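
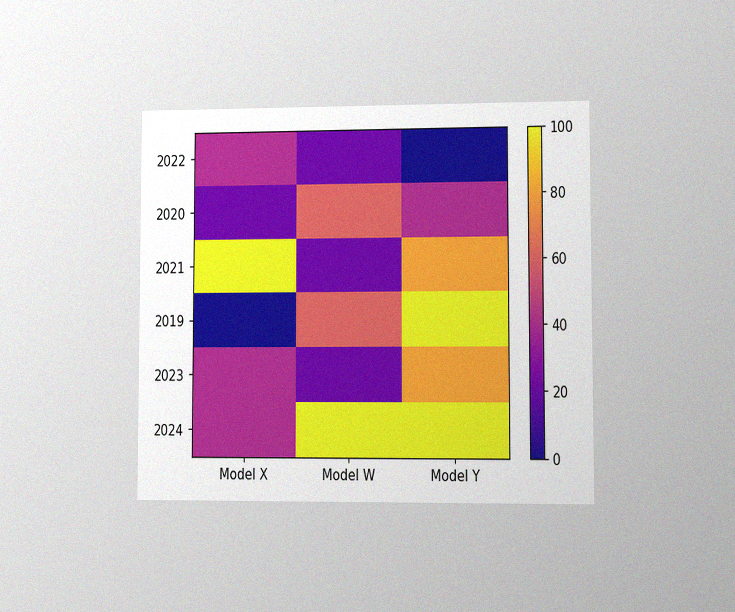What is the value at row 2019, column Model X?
0

The chart is viewed at a slight angle, with some photo noise. Matching cell (2019, Model X) against the colorbar gives 0.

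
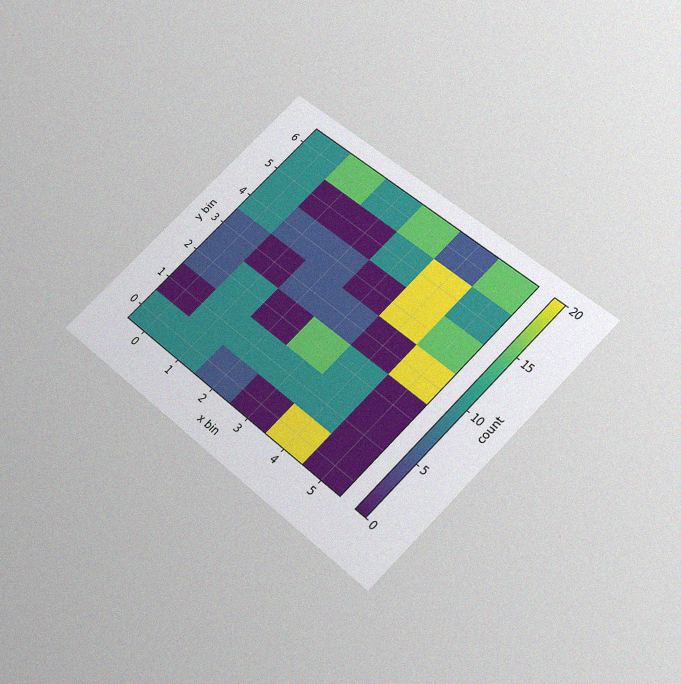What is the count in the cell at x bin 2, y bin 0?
The chart is tilted about 45° clockwise and viewed slightly from below, with some photo noise. Matching the cell (2, 0) against the colorbar gives 5.

5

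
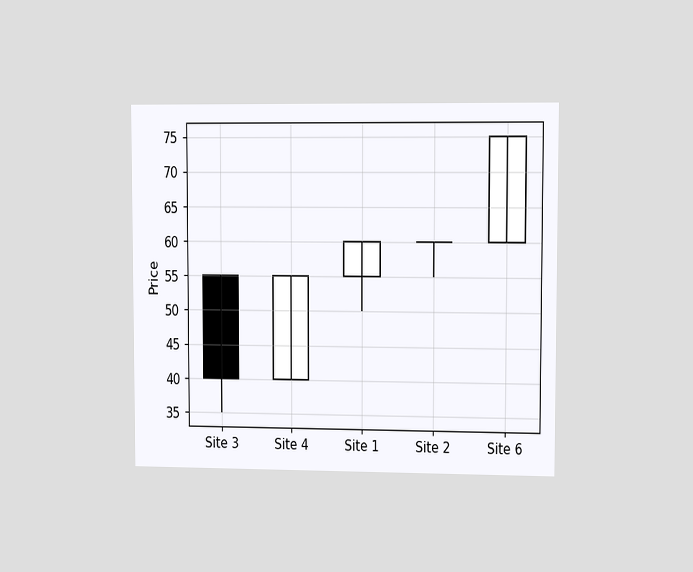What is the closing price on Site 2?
60

The chart is viewed slightly from the right. The Site 2 candle closes at 60.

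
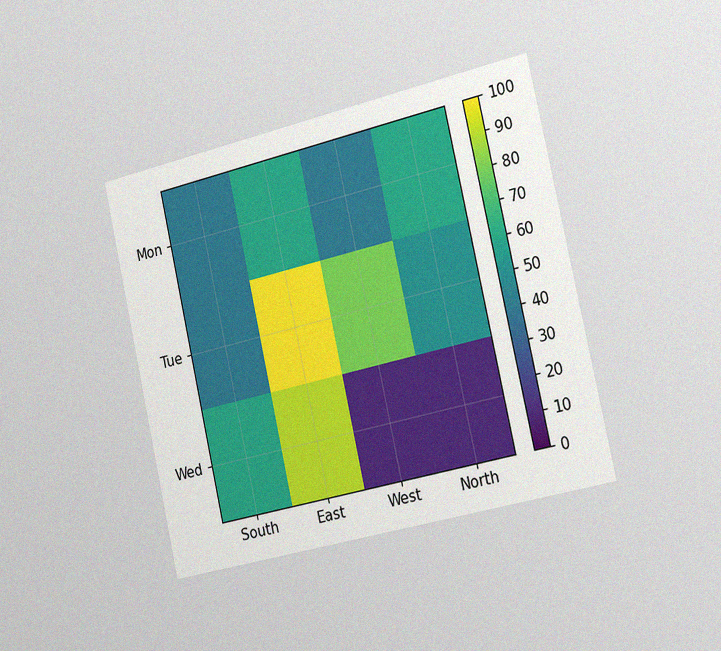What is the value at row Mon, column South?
40

The chart is tilted about 13° counter-clockwise and viewed slightly from the right, with some photo noise. Matching cell (Mon, South) against the colorbar gives 40.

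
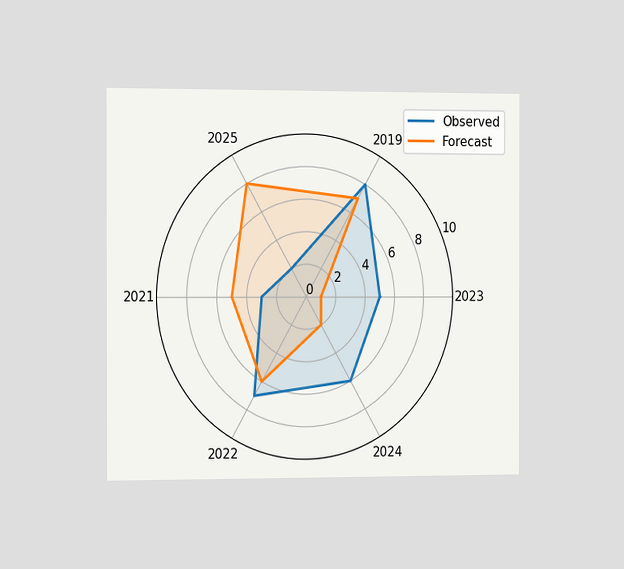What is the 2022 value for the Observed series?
The chart is viewed at a slight angle. On the 2022 axis, Observed reaches 7.

7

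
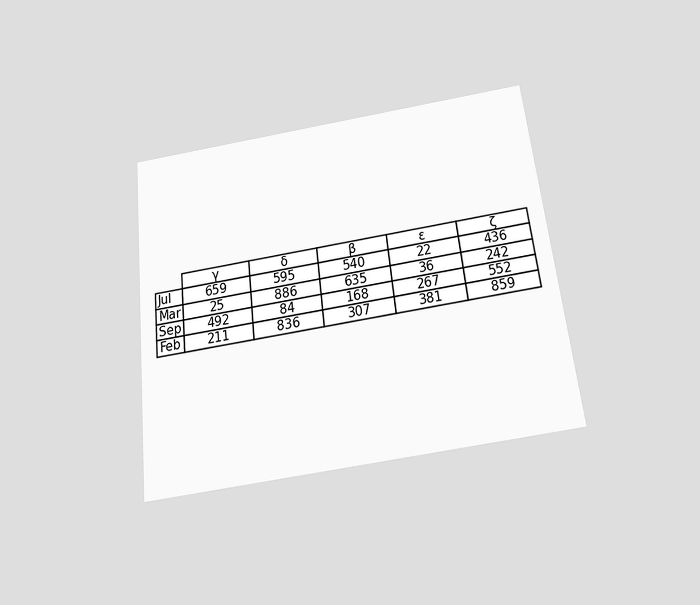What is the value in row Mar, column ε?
36

The chart is tilted about 6° counter-clockwise and viewed slightly from below. The (Mar, ε) cell reads 36.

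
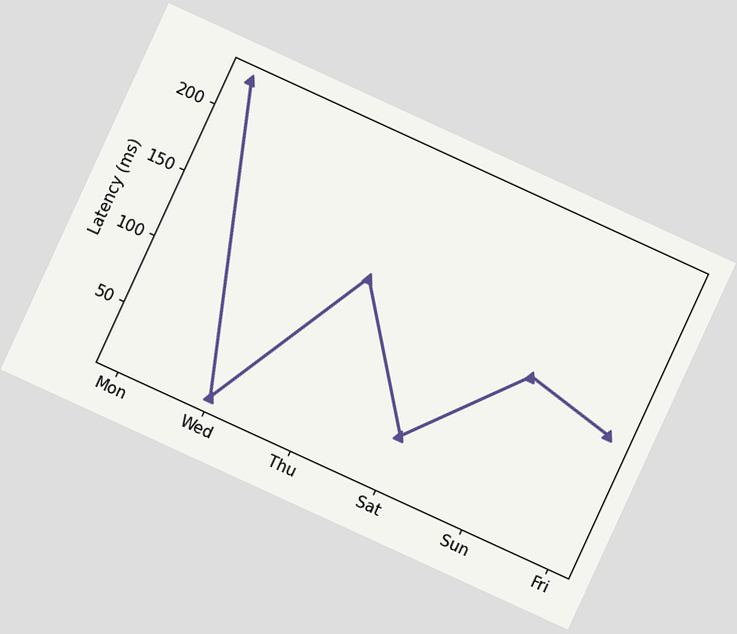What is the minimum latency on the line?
15ms

The chart is tilted about 25° clockwise. The lowest point is at Wed, and reading across to the y-axis gives 15ms.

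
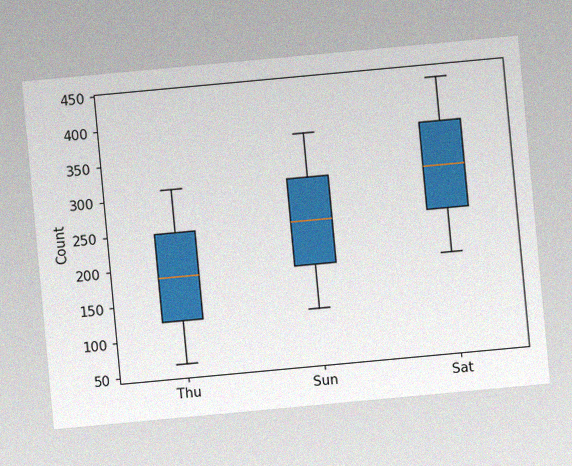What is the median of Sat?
The chart is tilted about 5° counter-clockwise, with some photo noise. The median line in the Sat box sits at 310.

310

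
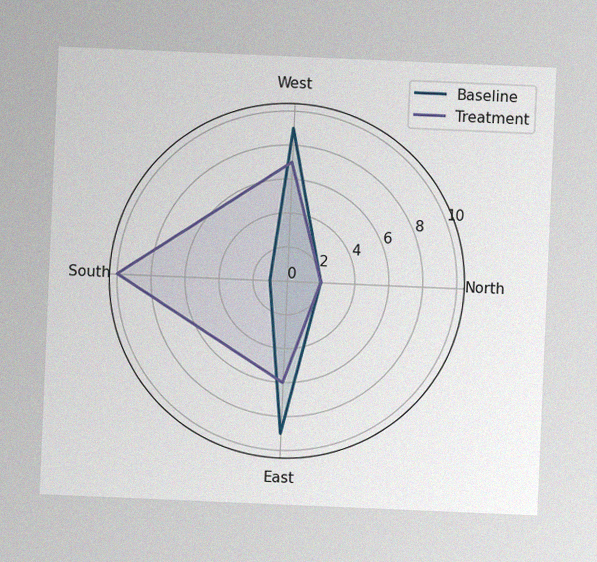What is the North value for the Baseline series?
The chart is tilted about 2° clockwise, with some photo noise. On the North axis, Baseline reaches 2.

2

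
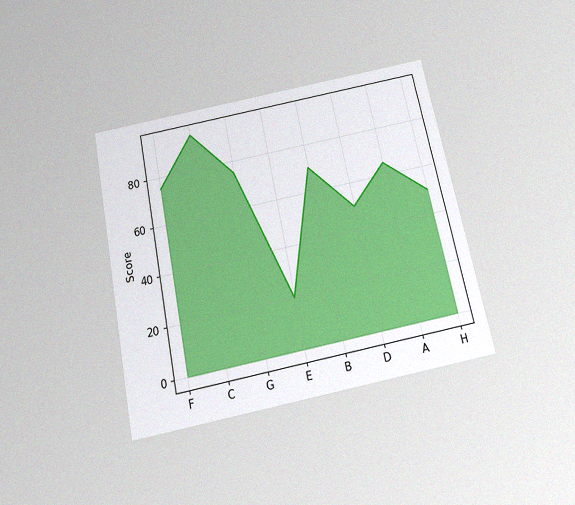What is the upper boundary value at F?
The chart is tilted about 12° counter-clockwise and viewed slightly from below, with some photo noise. At F the upper boundary is at 75.

75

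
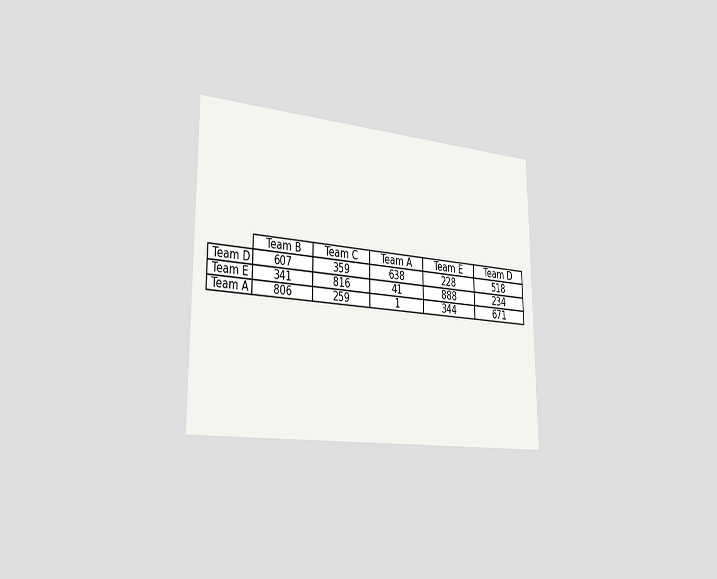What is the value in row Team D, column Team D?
The chart is viewed slightly from the left. The (Team D, Team D) cell reads 518.

518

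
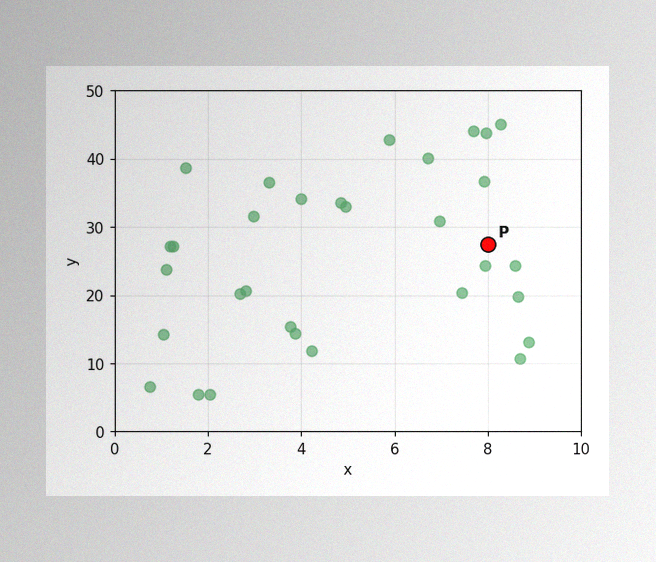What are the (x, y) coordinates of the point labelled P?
The image has some photo noise and uneven lighting. Following the gridlines from P to each axis, P sits at (8, 27.5).

(8, 27.5)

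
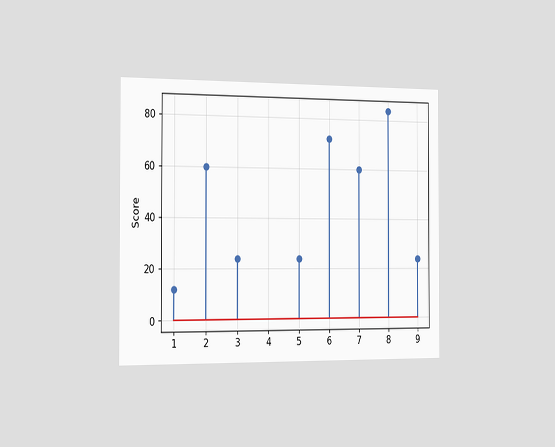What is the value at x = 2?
60

The chart is viewed slightly from the left. The stem at x=2 reaches 60.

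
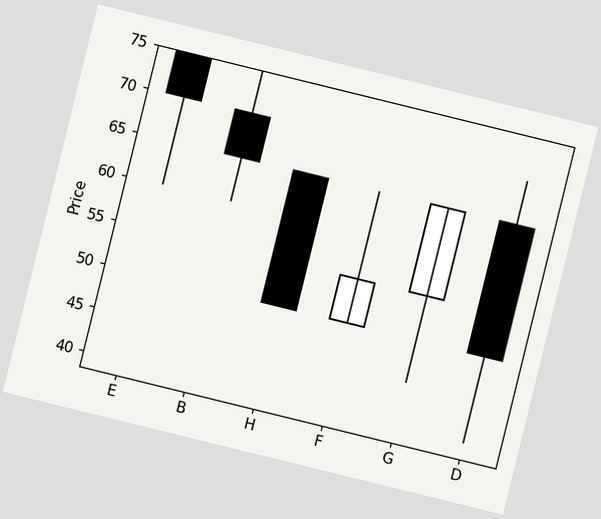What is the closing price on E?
The chart is tilted about 14° clockwise. The E candle closes at 70.

70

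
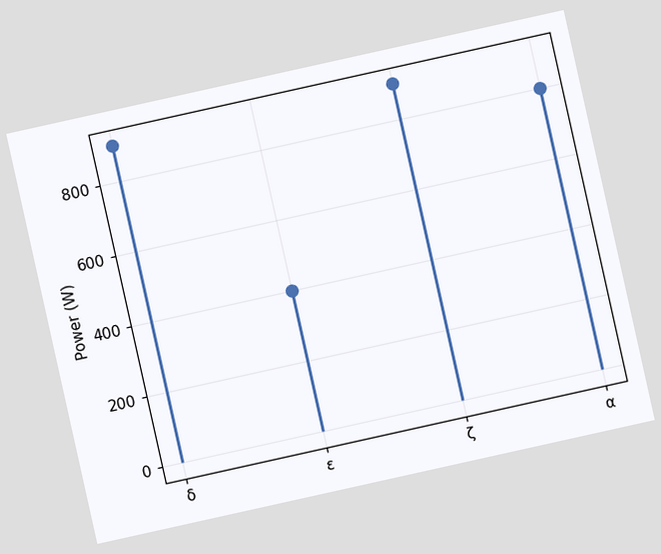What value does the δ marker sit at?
900W

The chart is tilted about 13° counter-clockwise. The δ marker sits at 900W.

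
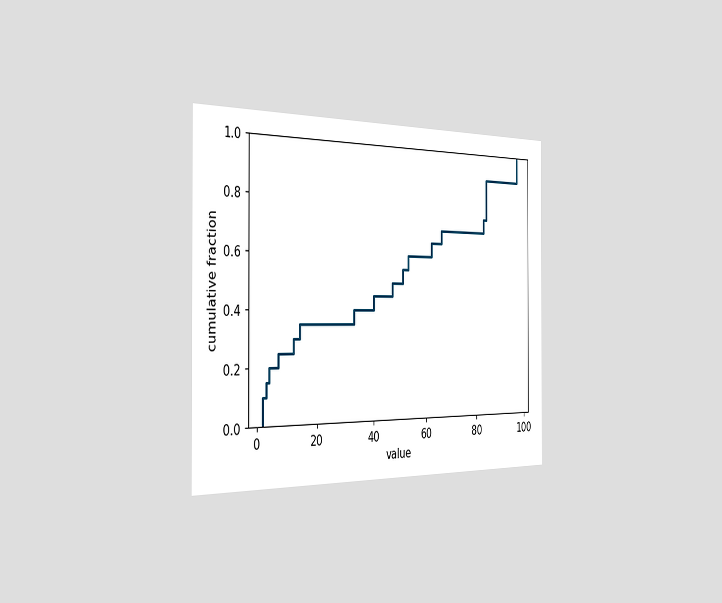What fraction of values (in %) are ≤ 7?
25%

The chart is viewed slightly from the left. At x=7 the ECDF step is at 25%.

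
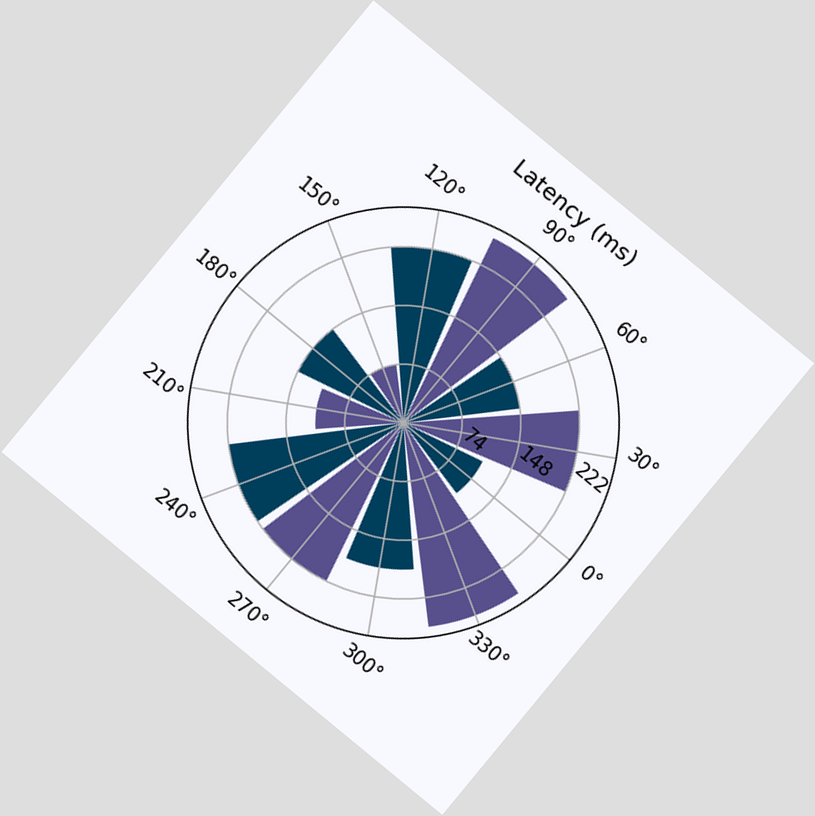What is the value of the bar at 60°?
The chart is tilted about 39° clockwise. The bar at 60° reaches 148ms on the radial axis.

148ms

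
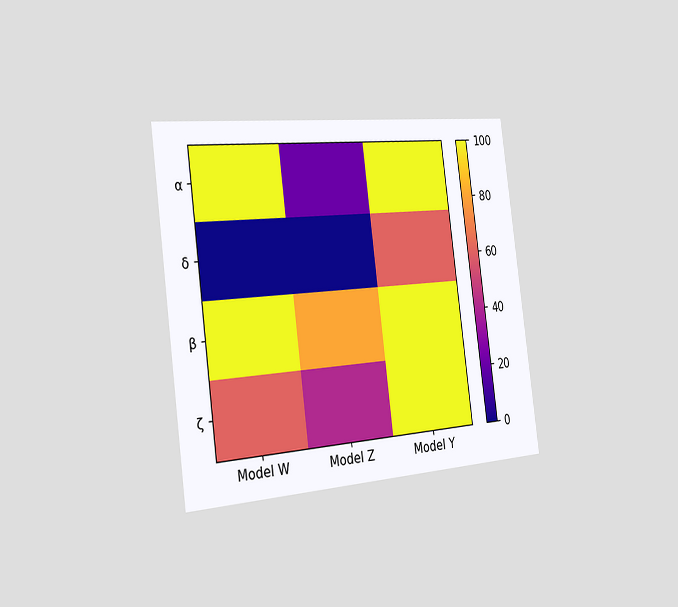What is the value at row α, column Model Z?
The chart is tilted about 7° counter-clockwise and viewed slightly from the left. Matching cell (α, Model Z) against the colorbar gives 20.

20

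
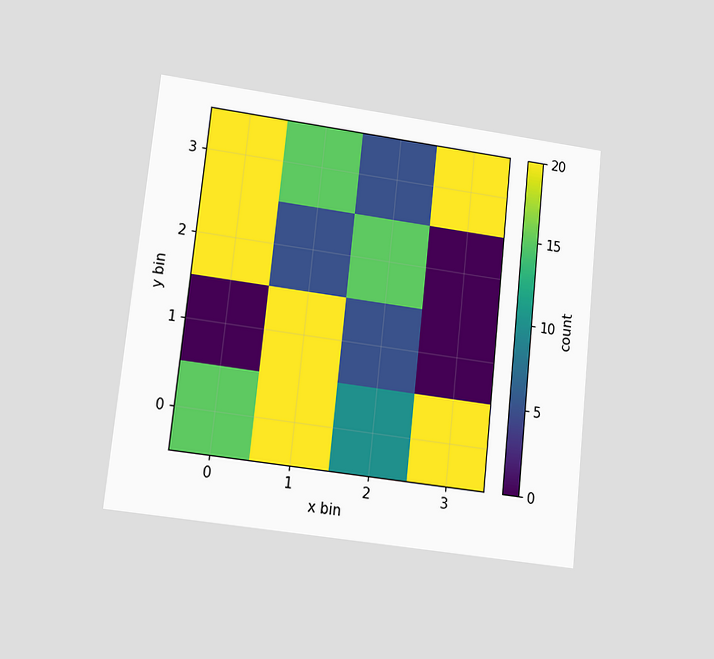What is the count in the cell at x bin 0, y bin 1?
The chart is tilted about 6° clockwise and viewed at a slight angle. Matching the cell (0, 1) against the colorbar gives 0.

0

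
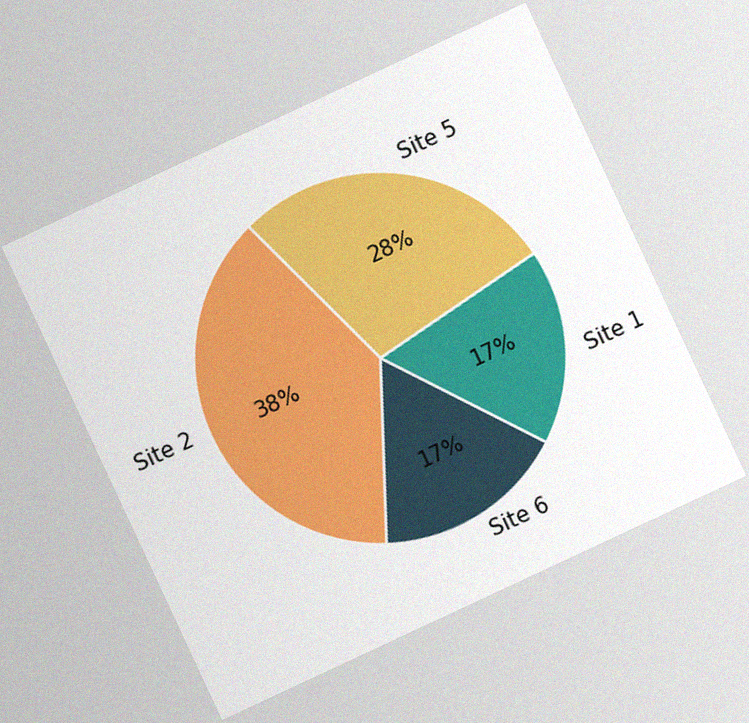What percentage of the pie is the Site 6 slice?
The chart is tilted about 25° counter-clockwise, with some photo noise. The Site 6 slice takes up 17% of the pie.

17%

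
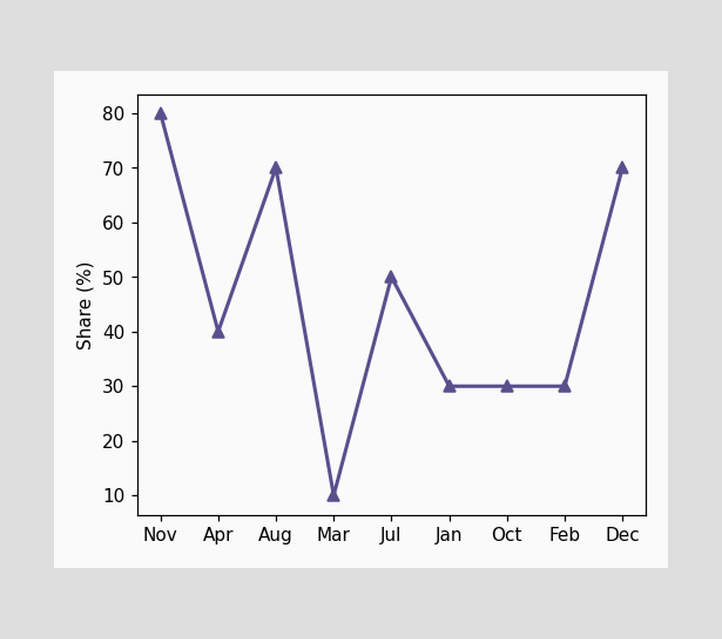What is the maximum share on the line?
The highest point is at Nov, and reading across to the y-axis gives 80%.

80%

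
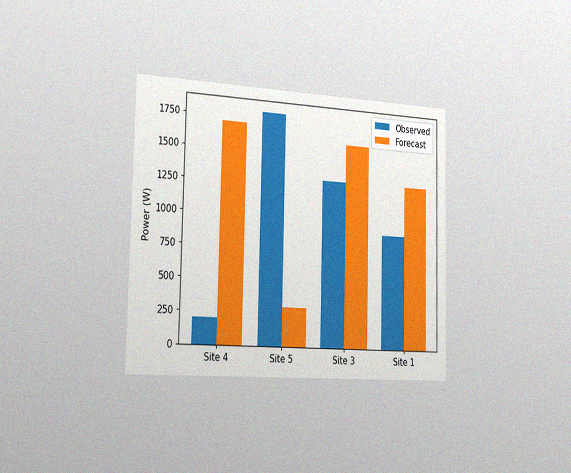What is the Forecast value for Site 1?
The chart is viewed slightly from the left, with some photo noise. The Forecast bar at Site 1 reaches 1300W on the y-axis.

1300W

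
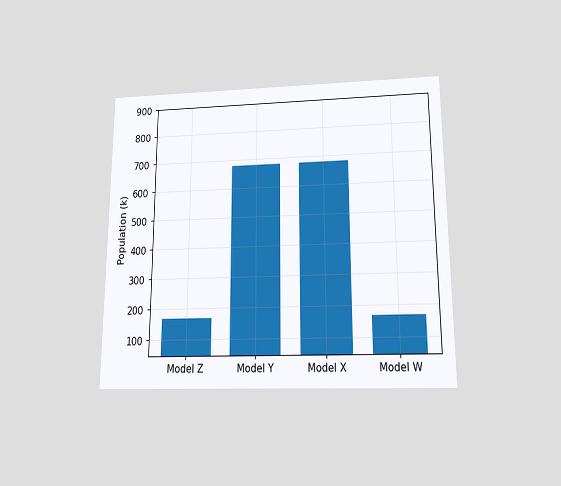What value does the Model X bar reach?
The chart is viewed slightly from below. Reading along the chart's y-axis, the Model X bar reaches 680k.

680k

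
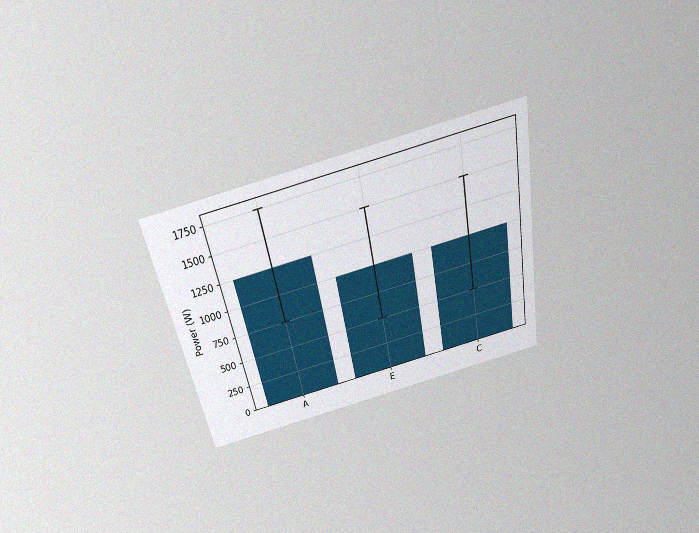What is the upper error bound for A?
The chart is tilted about 11° counter-clockwise and viewed slightly from above, with some photo noise. The A bar's upper whisker reaches 1750W.

1750W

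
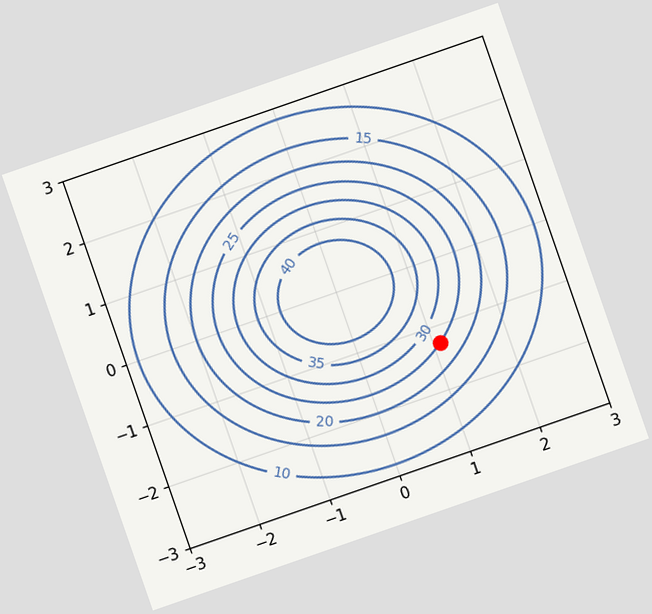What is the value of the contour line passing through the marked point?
25

The chart is tilted about 19° counter-clockwise. The marked point sits on the contour labelled 25.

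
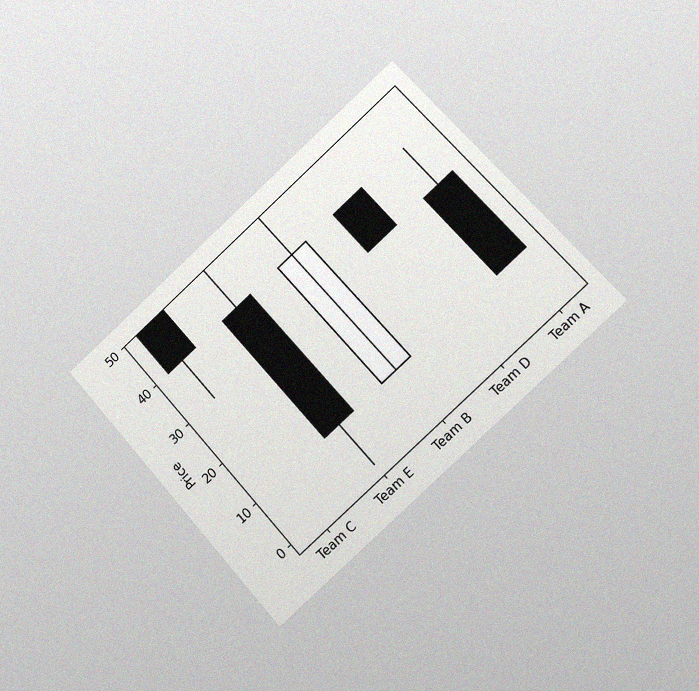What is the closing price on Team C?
The chart is tilted about 42° counter-clockwise and viewed slightly from the right, with some photo noise. The Team C candle closes at 40.

40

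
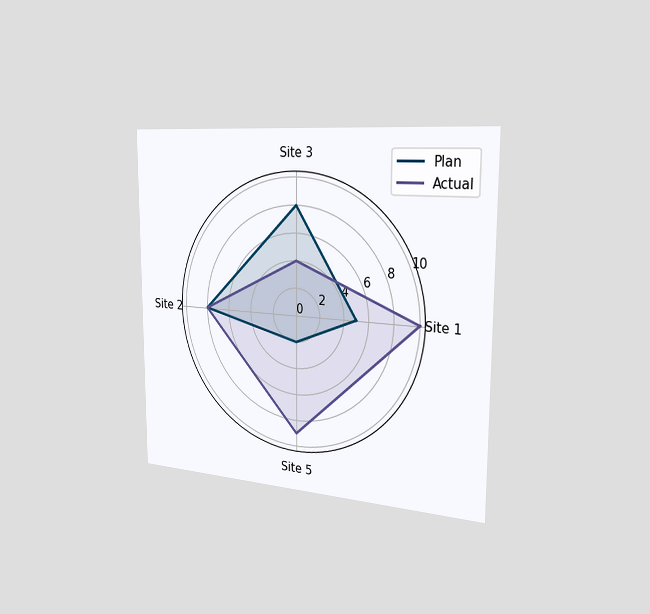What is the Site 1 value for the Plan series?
5

The chart is viewed slightly from the right. On the Site 1 axis, Plan reaches 5.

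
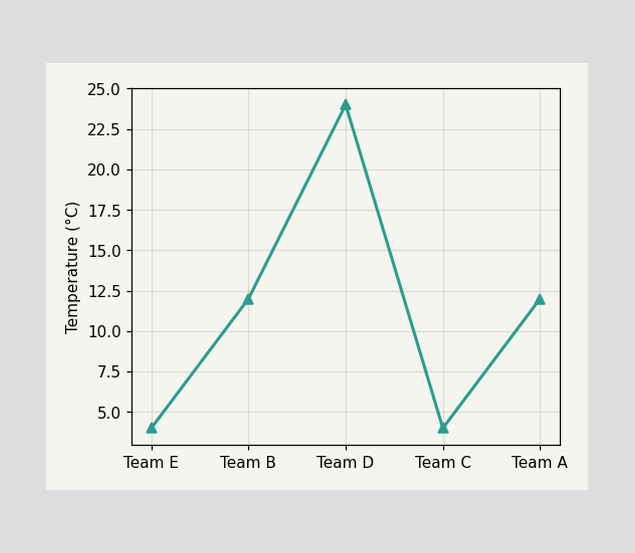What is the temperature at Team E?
At Team E, the line is at 4°C.

4°C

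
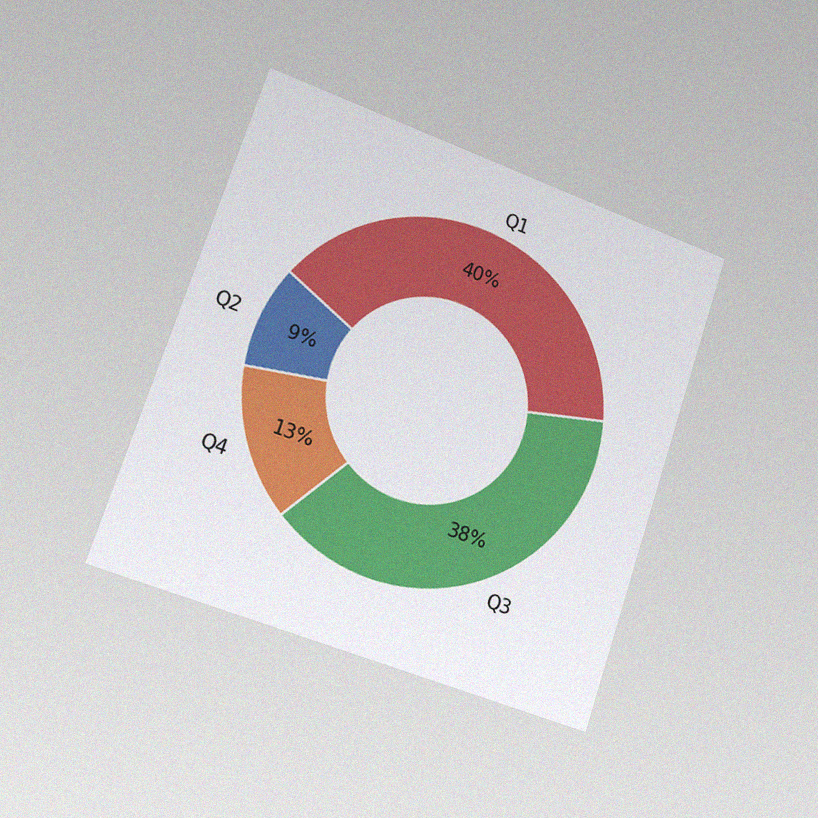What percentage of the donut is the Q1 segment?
40%

The chart is tilted about 19° clockwise and viewed slightly from the left, with some photo noise. The Q1 segment takes up 40% of the ring.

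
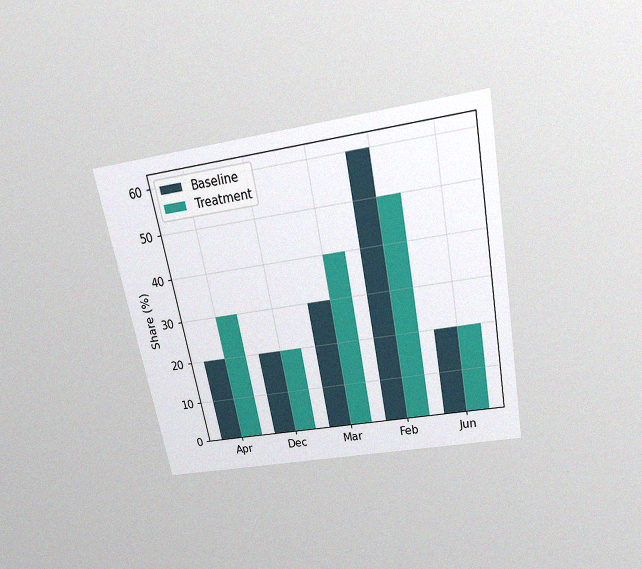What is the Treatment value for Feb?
The chart is tilted about 11° counter-clockwise and viewed slightly from above, with some photo noise. The Treatment bar at Feb reaches 50% on the y-axis.

50%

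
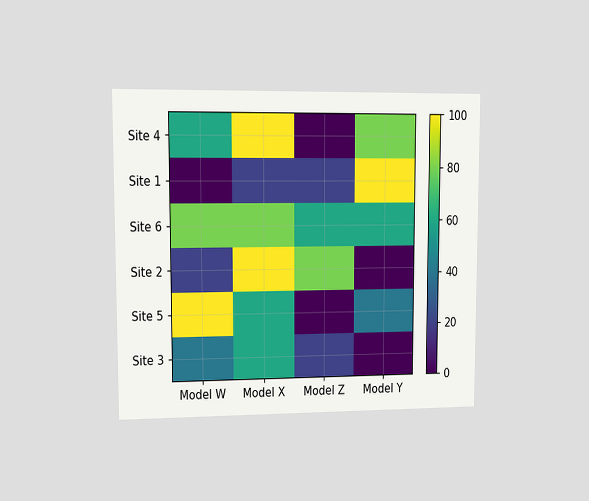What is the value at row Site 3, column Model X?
60

The chart is viewed at a slight angle. Matching cell (Site 3, Model X) against the colorbar gives 60.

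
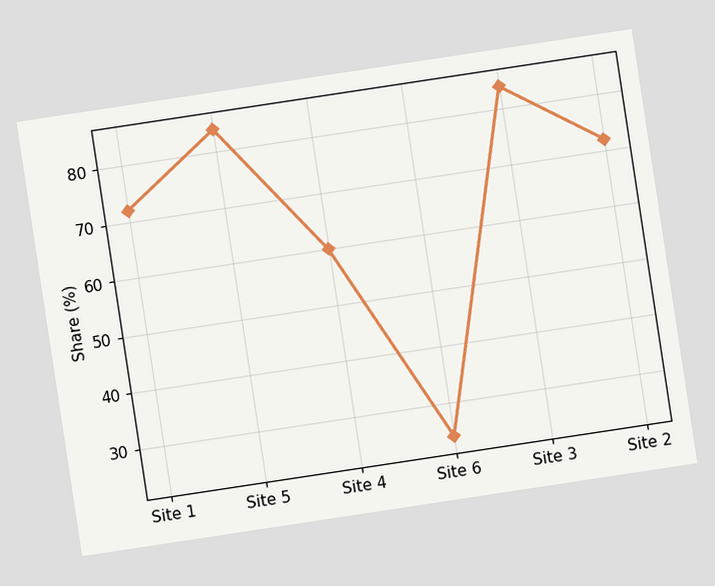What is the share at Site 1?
72%

The chart is tilted about 9° counter-clockwise. At Site 1, the line is at 72%.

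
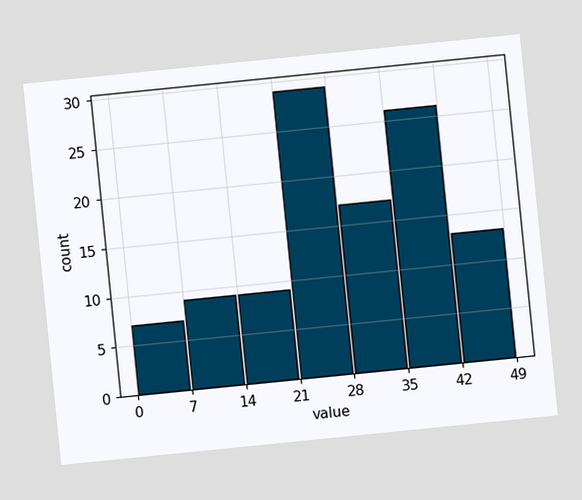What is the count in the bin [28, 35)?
17

The chart is tilted about 6° counter-clockwise. The [28, 35) bin has height 17.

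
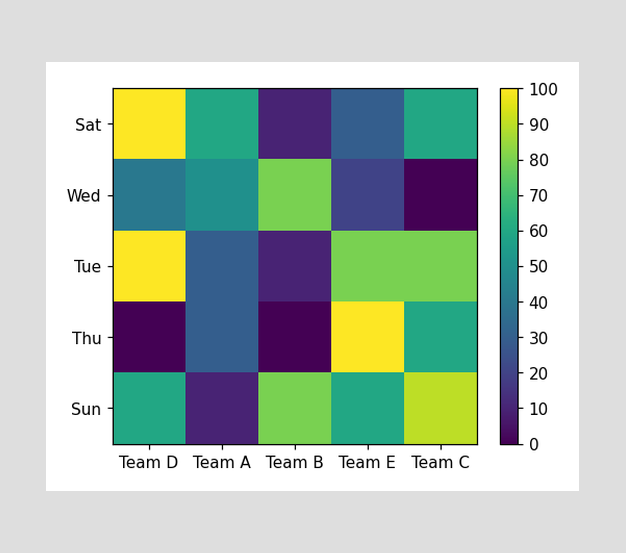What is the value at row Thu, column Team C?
60

Matching cell (Thu, Team C) against the colorbar gives 60.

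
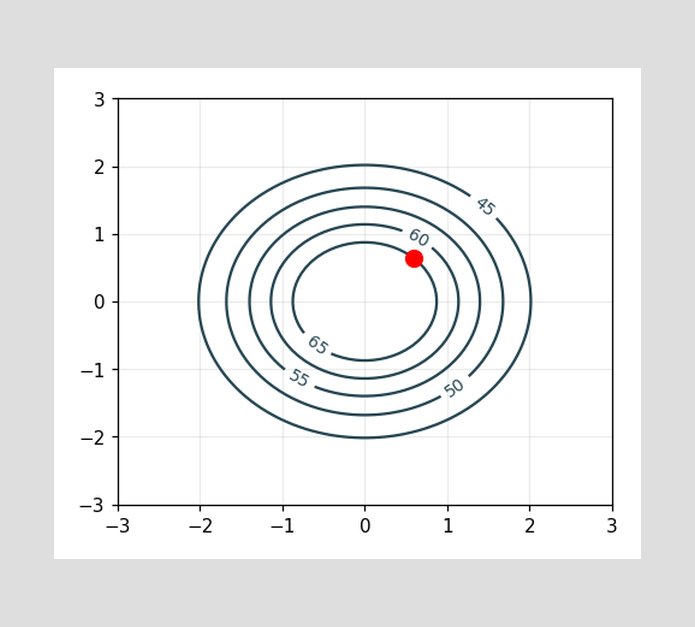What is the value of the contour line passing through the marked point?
65

The marked point sits on the contour labelled 65.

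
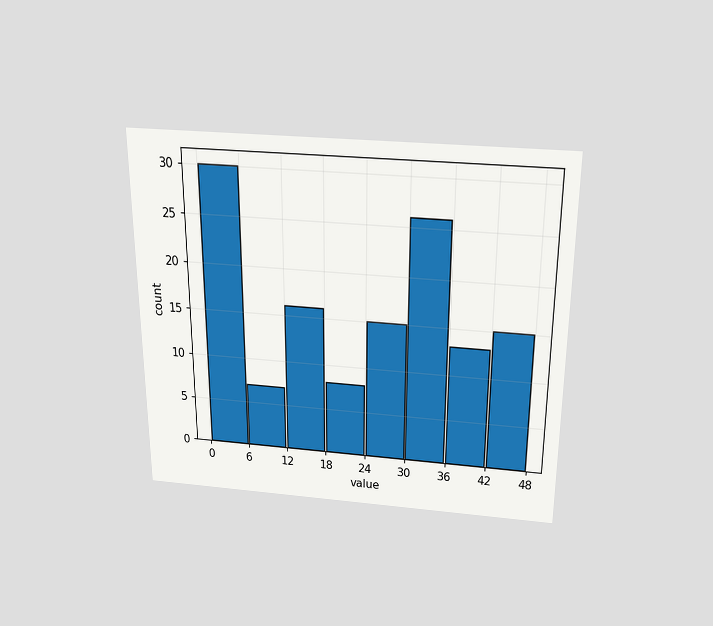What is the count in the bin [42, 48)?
15

The chart is viewed slightly from above. The [42, 48) bin has height 15.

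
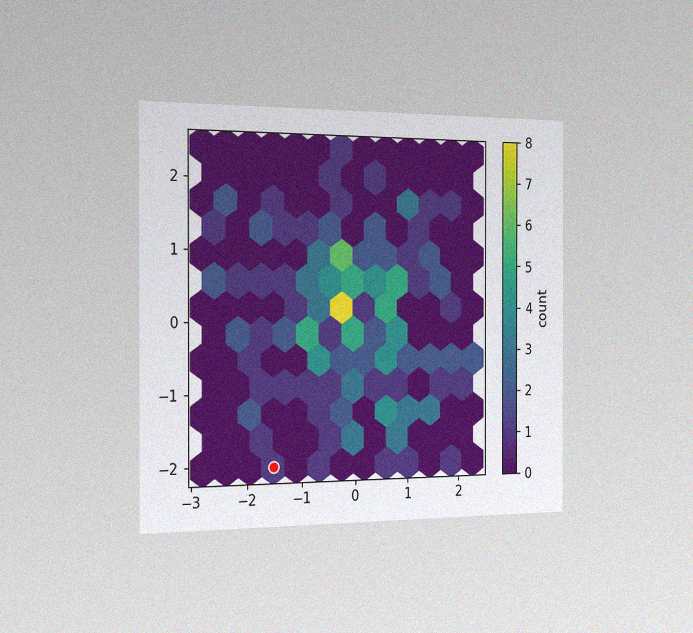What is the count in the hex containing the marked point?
The chart is viewed slightly from the left, with some photo noise. The marked hex reads 1 on the colorbar.

1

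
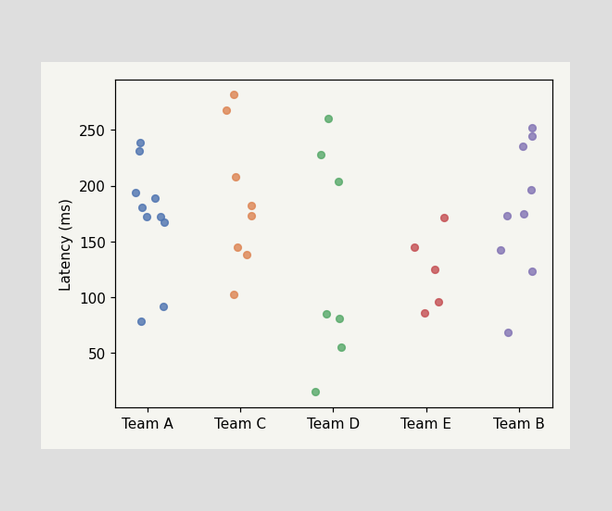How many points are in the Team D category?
7

Counting the markers in the Team D column gives 7.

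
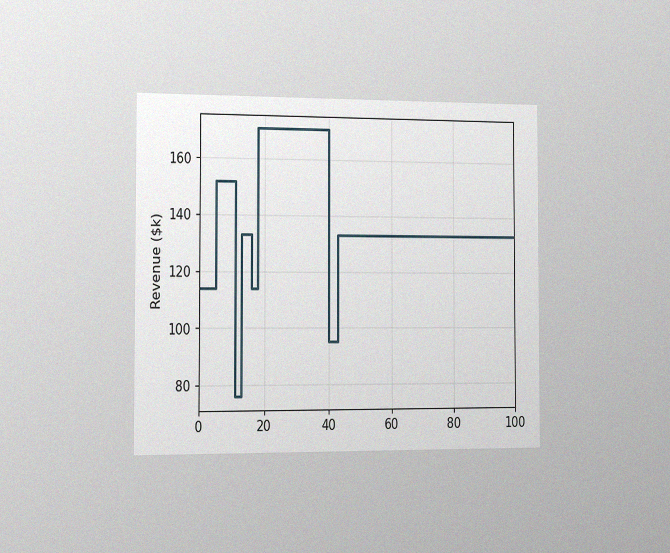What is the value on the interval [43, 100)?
$133k

The chart is viewed slightly from the left, with some photo noise. On [43, 100) the step sits at $133k.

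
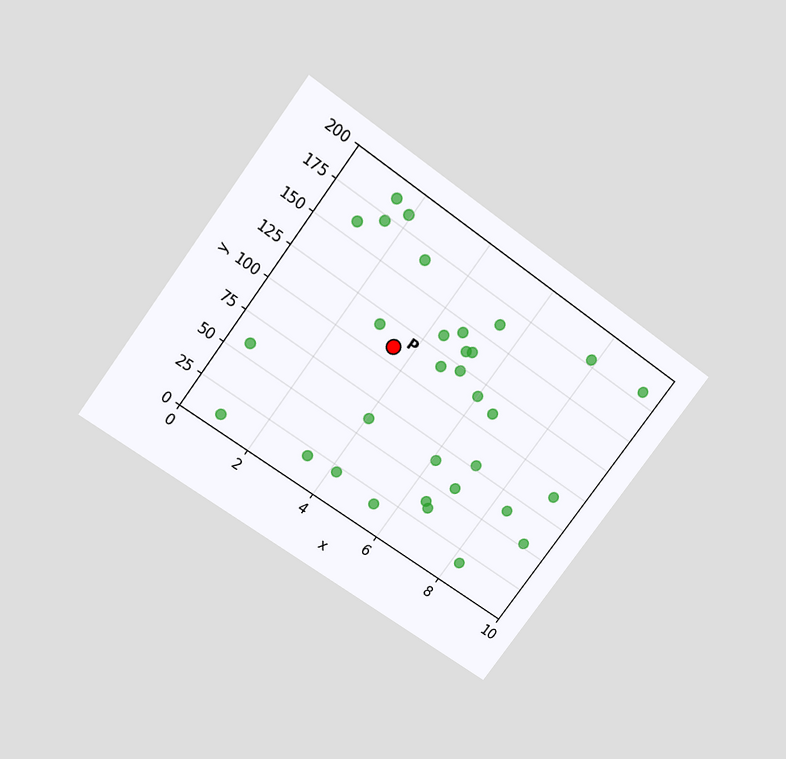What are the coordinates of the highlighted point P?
(3.5, 110)

The chart is tilted about 36° clockwise and viewed slightly from above. Following the gridlines from P to each axis, P sits at (3.5, 110).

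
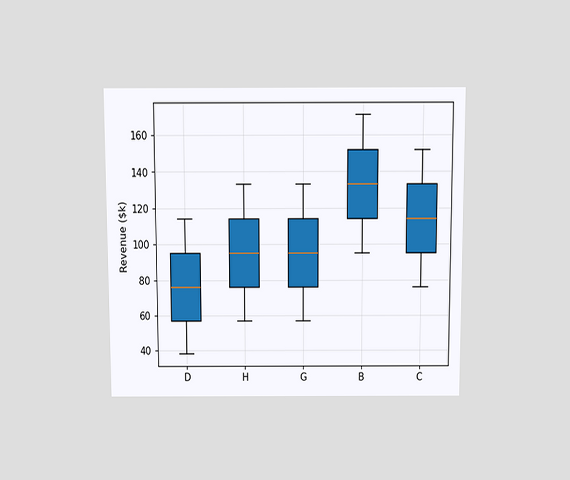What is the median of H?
$95k

The chart is viewed slightly from above. The median line in the H box sits at $95k.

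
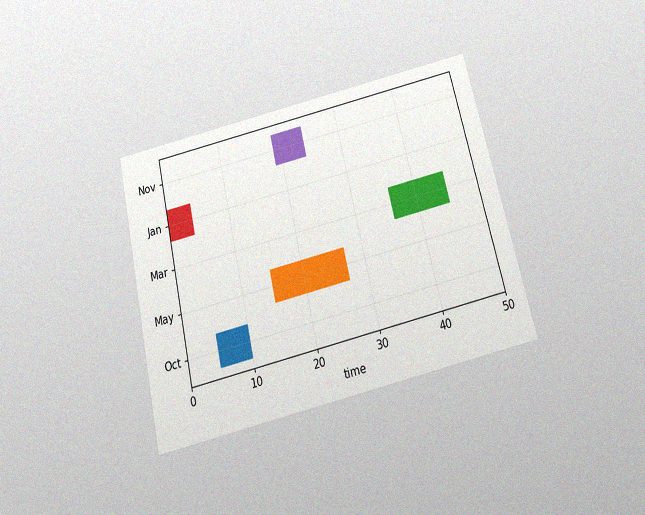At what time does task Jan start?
The chart is tilted about 13° counter-clockwise and viewed slightly from below, with some photo noise. The Jan bar begins at t=0.

0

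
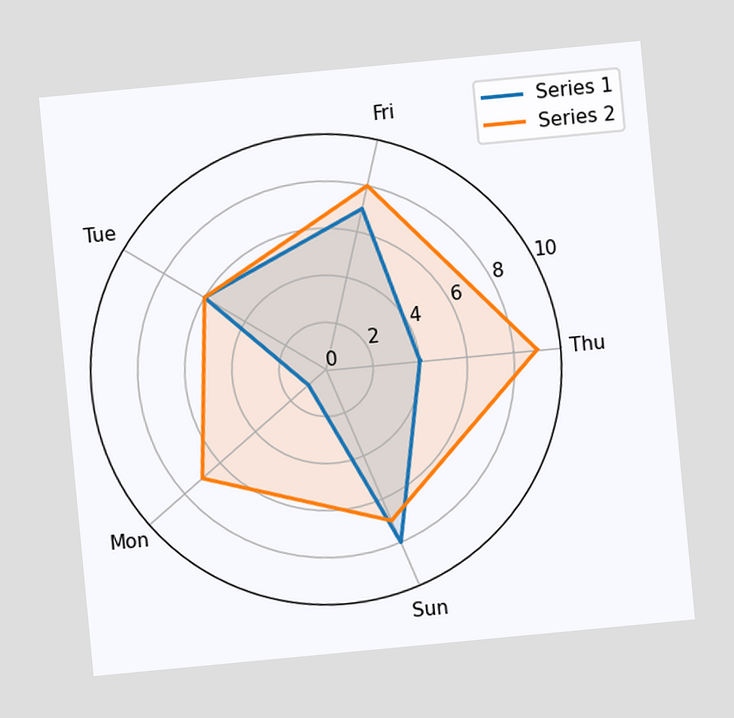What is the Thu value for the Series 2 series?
The chart is tilted about 5° counter-clockwise. On the Thu axis, Series 2 reaches 9.

9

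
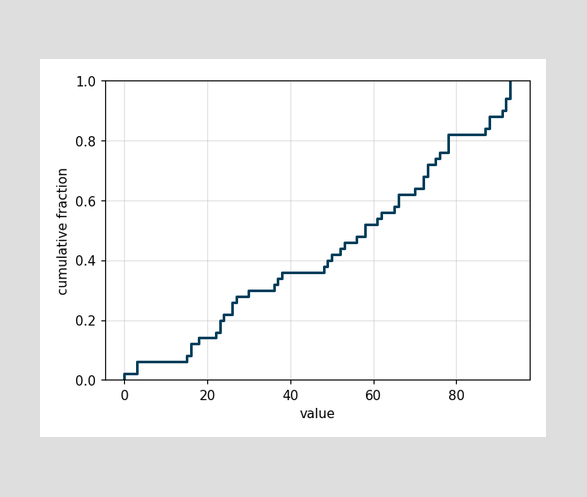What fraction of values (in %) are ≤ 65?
At x=65 the ECDF step is at 58%.

58%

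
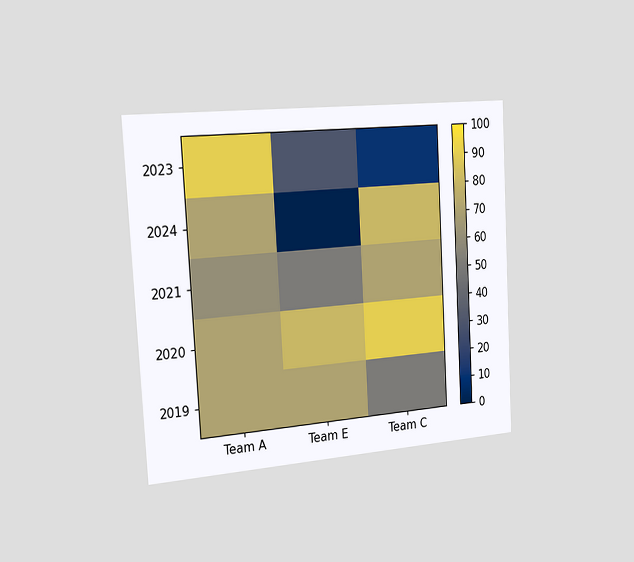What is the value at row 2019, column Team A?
The chart is tilted about 3° counter-clockwise and viewed slightly from the left. Matching cell (2019, Team A) against the colorbar gives 70.

70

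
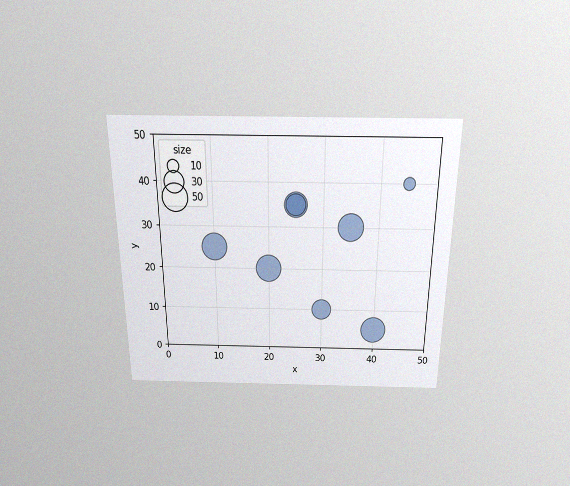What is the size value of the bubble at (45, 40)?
10

The chart is viewed slightly from above, with some photo noise. Matching the bubble at (45, 40) against the size legend gives 10.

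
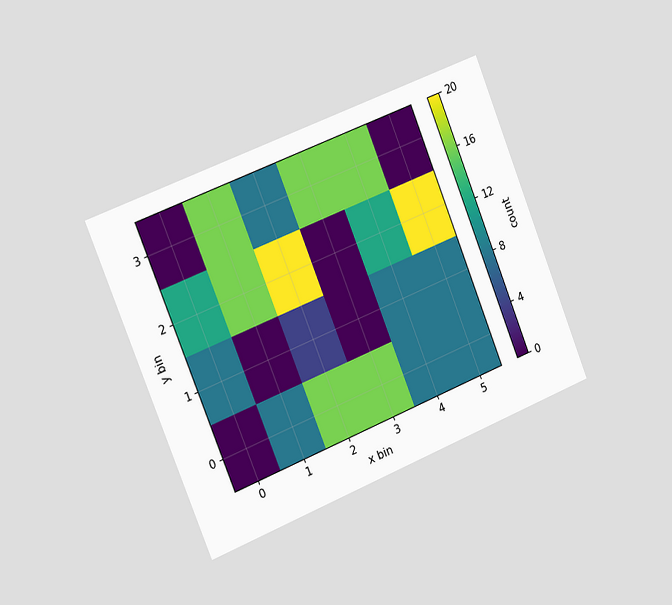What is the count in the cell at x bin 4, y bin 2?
The chart is tilted about 22° counter-clockwise and viewed slightly from the left. Matching the cell (4, 2) against the colorbar gives 12.

12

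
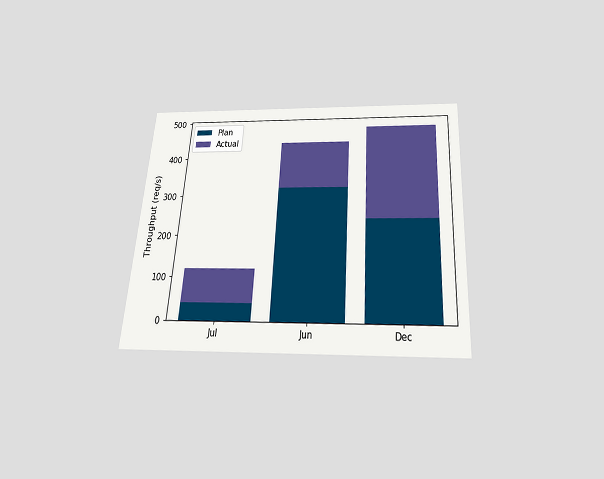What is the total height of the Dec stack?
The chart is tilted about 4° clockwise and viewed slightly from below. The Dec stack's top reaches 480req/s on the y-axis.

480req/s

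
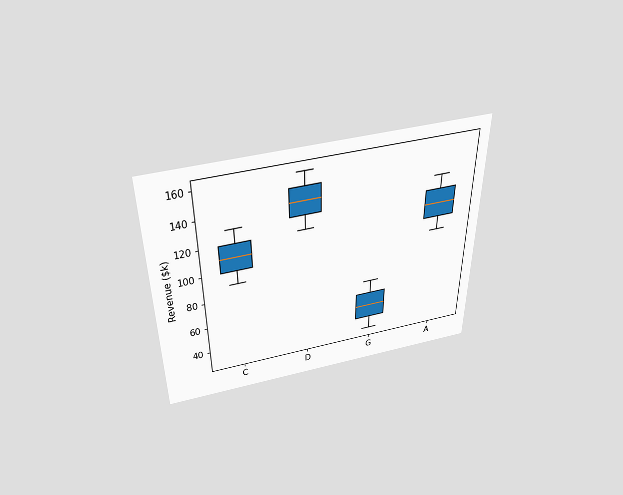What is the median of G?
$50k

The chart is viewed slightly from above. The median line in the G box sits at $50k.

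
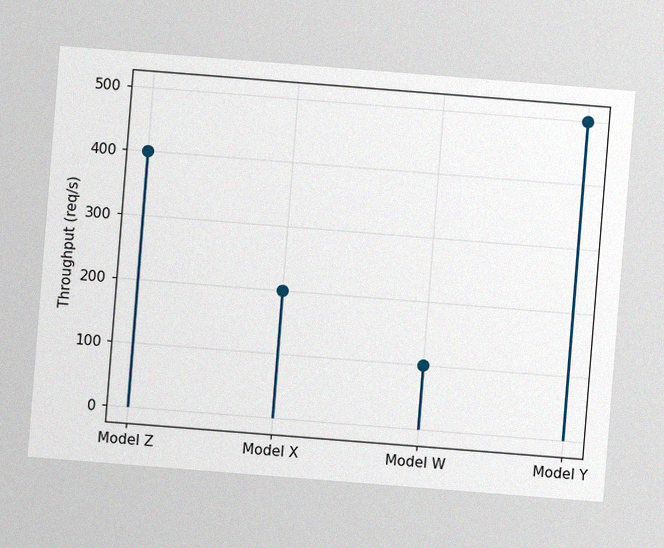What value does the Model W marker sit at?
100req/s

The chart is tilted about 5° clockwise, with some photo noise. The Model W marker sits at 100req/s.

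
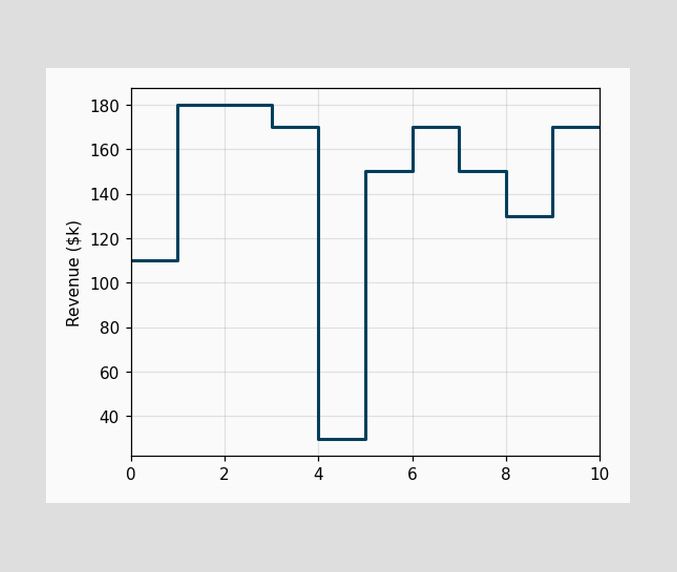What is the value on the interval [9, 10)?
On [9, 10) the step sits at $170k.

$170k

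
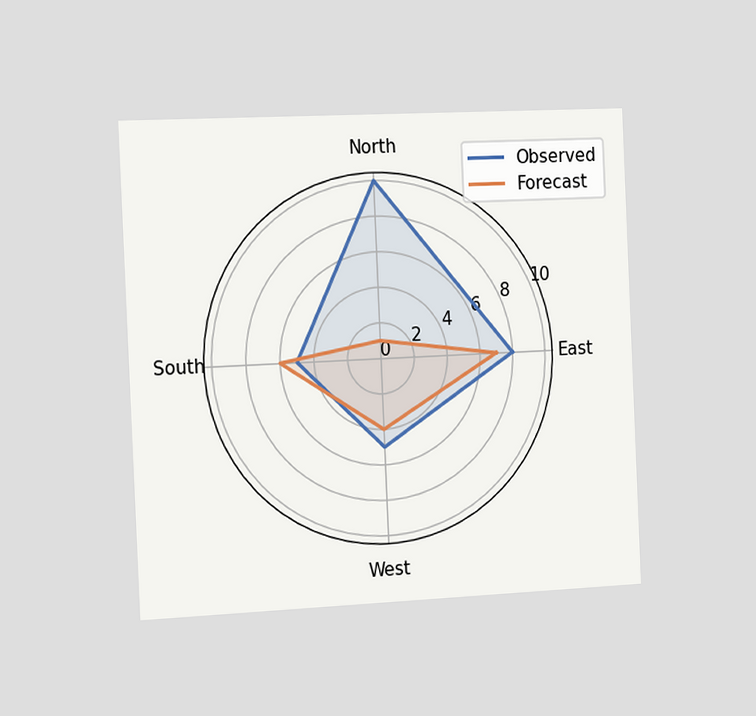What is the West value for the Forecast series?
4

The chart is tilted about 3° counter-clockwise and viewed slightly from the left. On the West axis, Forecast reaches 4.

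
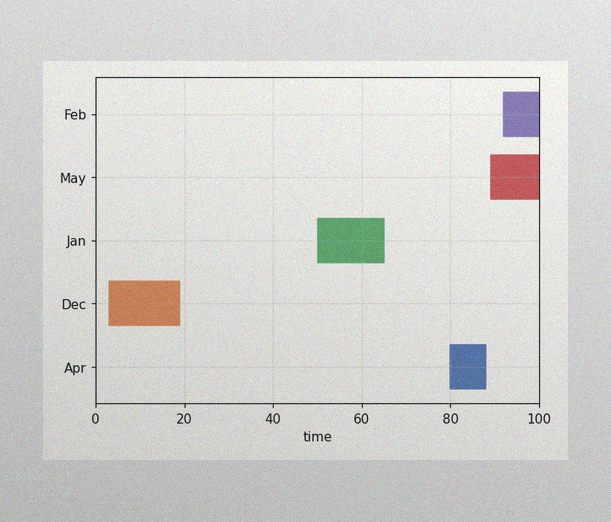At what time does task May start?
The image has some photo noise and uneven lighting. The May bar begins at t=89.

89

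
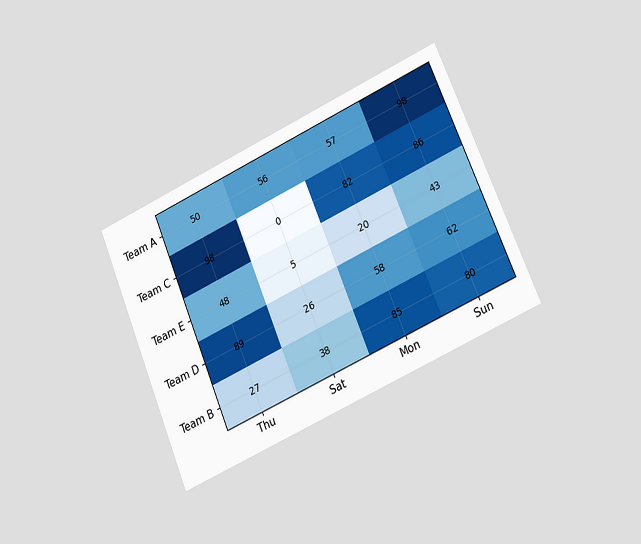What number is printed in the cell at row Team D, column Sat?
The chart is tilted about 23° counter-clockwise and viewed slightly from the right. The (Team D, Sat) cell reads 26.

26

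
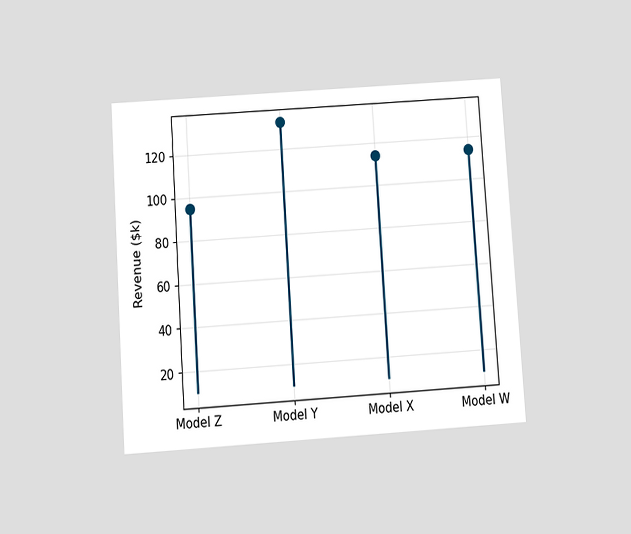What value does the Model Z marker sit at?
$95k

The chart is tilted about 4° counter-clockwise and viewed slightly from below. The Model Z marker sits at $95k.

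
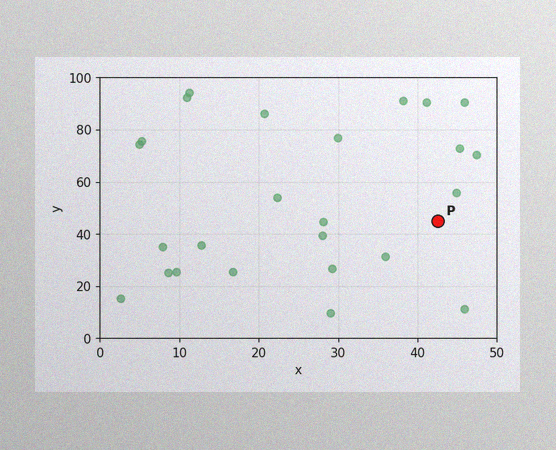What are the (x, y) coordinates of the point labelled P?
(42.5, 45)

The image has some photo noise and uneven lighting. Following the gridlines from P to each axis, P sits at (42.5, 45).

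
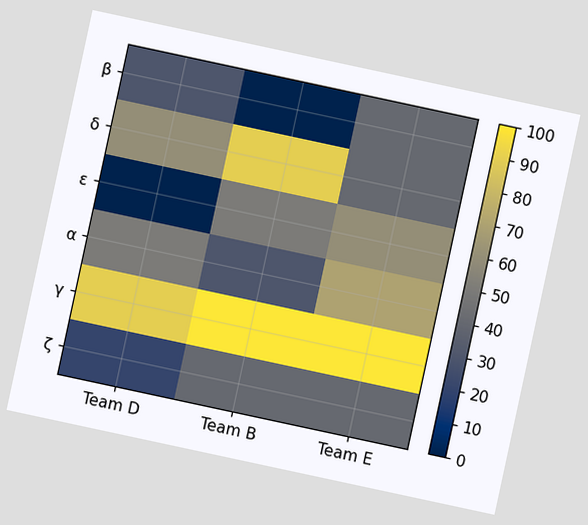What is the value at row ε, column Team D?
0

The chart is tilted about 12° clockwise. Matching cell (ε, Team D) against the colorbar gives 0.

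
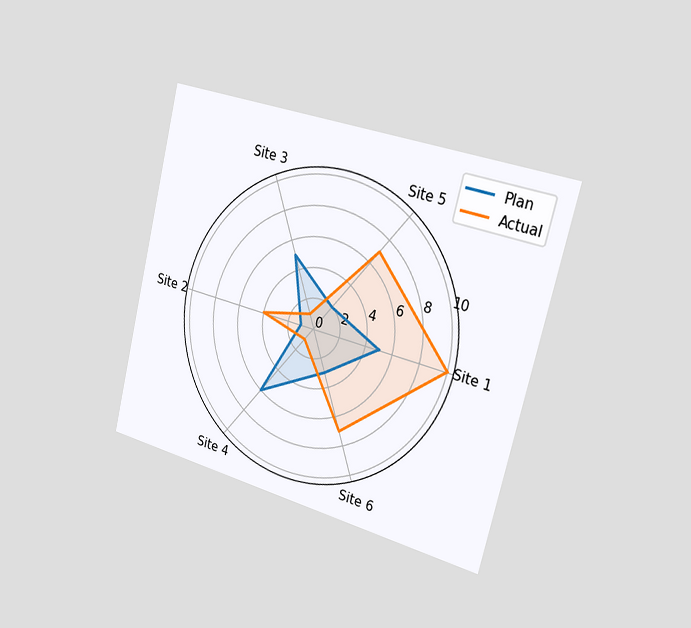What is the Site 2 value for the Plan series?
1

The chart is tilted about 14° clockwise and viewed slightly from the right. On the Site 2 axis, Plan reaches 1.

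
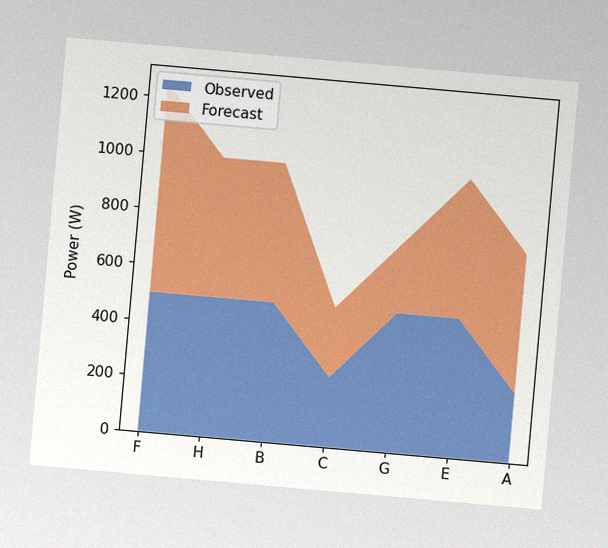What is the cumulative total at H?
1000W

The chart is tilted about 5° clockwise, with some photo noise. The stacked total at H reaches 1000W.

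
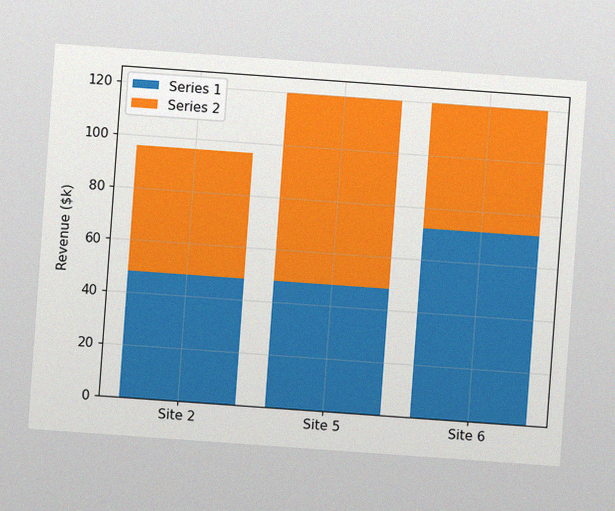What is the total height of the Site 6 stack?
$120k

The chart is tilted about 4° clockwise, with some photo noise. The Site 6 stack's top reaches $120k on the y-axis.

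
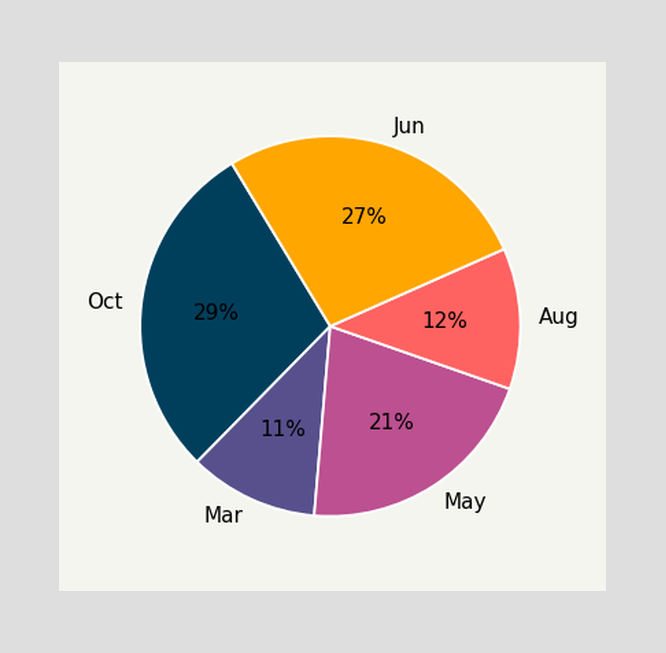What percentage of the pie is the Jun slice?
The Jun slice takes up 27% of the pie.

27%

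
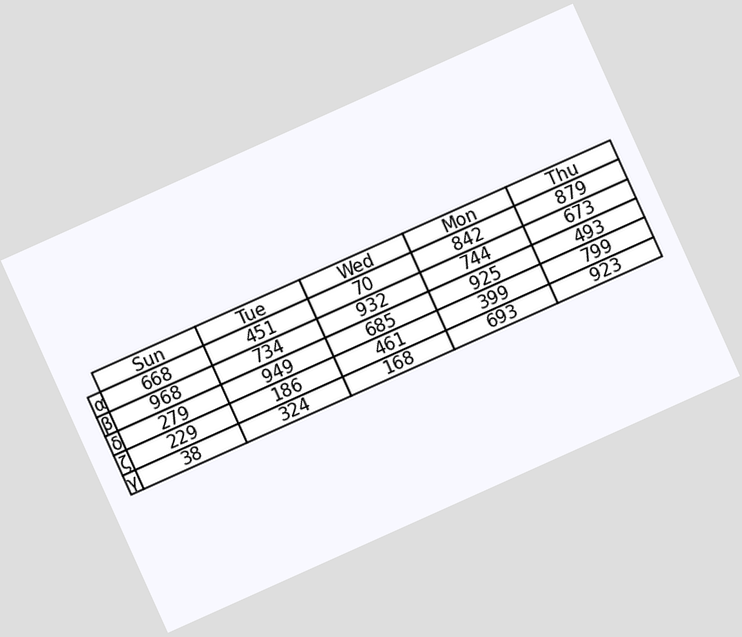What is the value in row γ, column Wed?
168

The chart is tilted about 24° counter-clockwise. The (γ, Wed) cell reads 168.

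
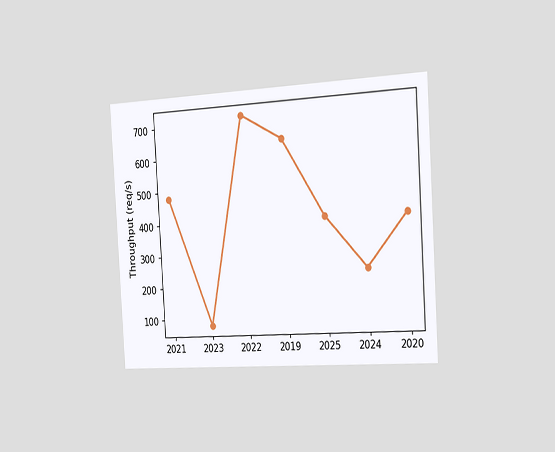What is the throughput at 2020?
The chart is tilted about 3° counter-clockwise and viewed slightly from the right. At 2020, the line is at 400req/s.

400req/s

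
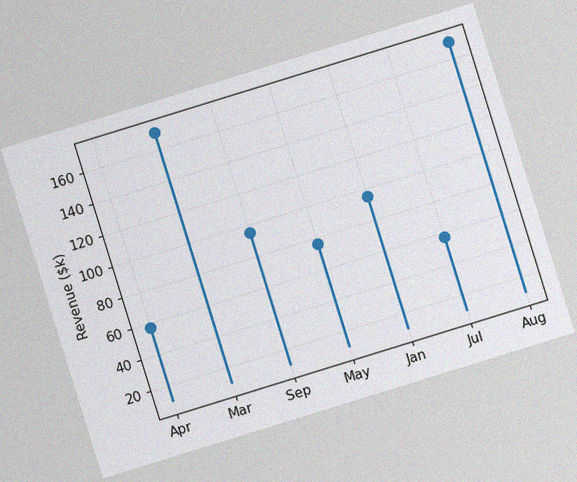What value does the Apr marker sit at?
The chart is tilted about 17° counter-clockwise, with some photo noise. The Apr marker sits at $57k.

$57k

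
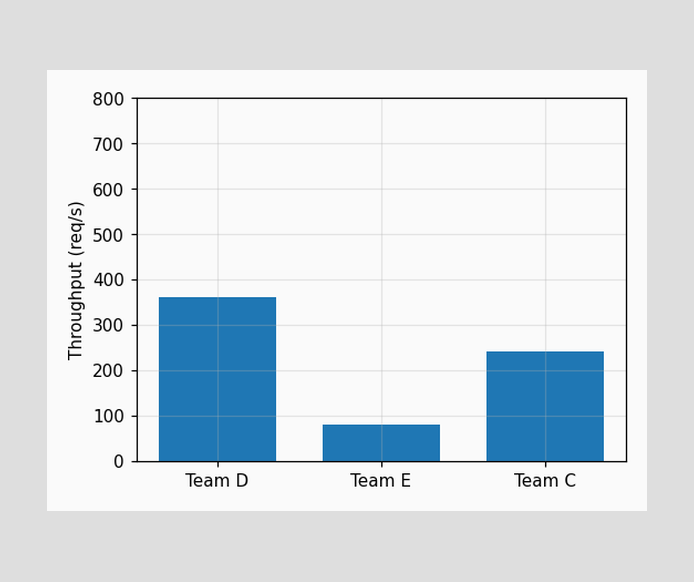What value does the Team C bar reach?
240req/s

Reading along the chart's y-axis, the Team C bar reaches 240req/s.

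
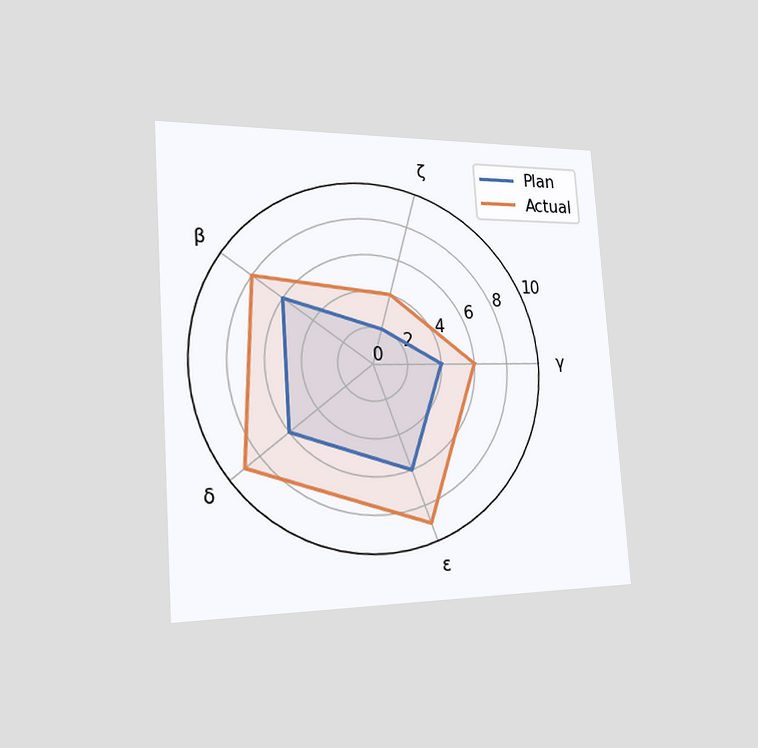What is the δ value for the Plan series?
The chart is tilted about 4° counter-clockwise and viewed slightly from the left. On the δ axis, Plan reaches 6.

6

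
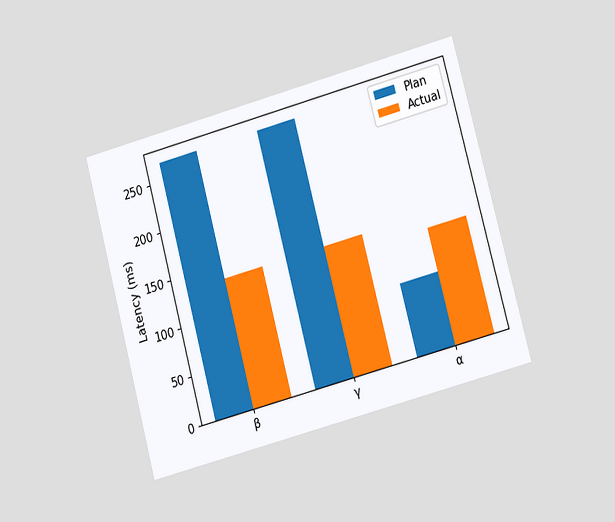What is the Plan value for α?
The chart is tilted about 15° counter-clockwise and viewed at a slight angle. The Plan bar at α reaches 75ms on the y-axis.

75ms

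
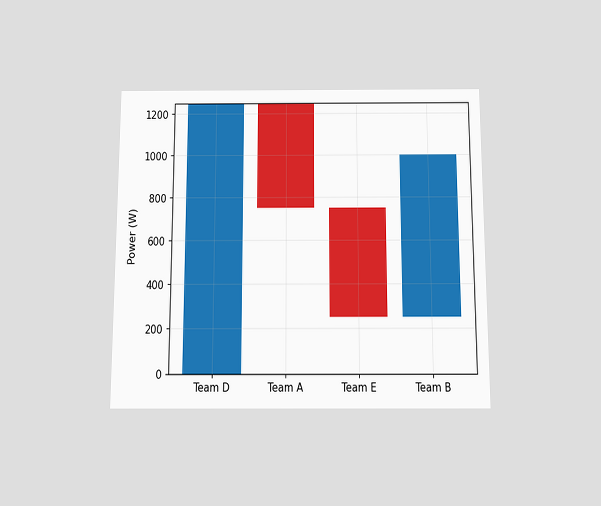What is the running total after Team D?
The chart is viewed slightly from below. After Team D the running total reaches 1250W.

1250W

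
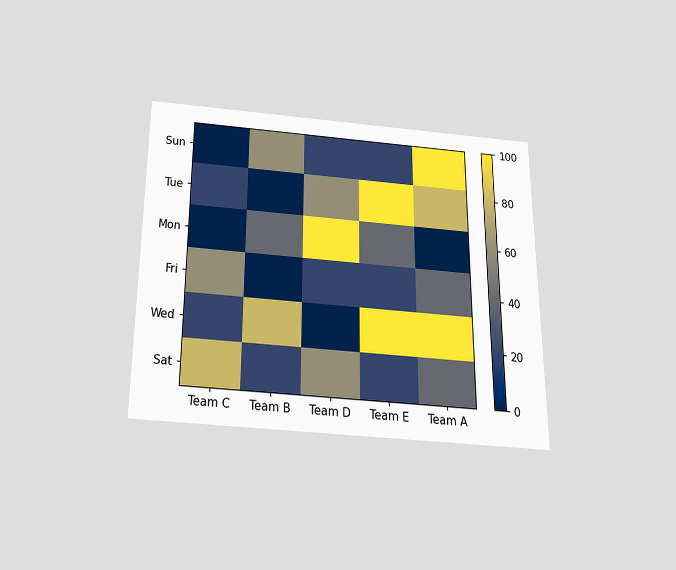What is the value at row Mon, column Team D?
100

The chart is viewed slightly from below. Matching cell (Mon, Team D) against the colorbar gives 100.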